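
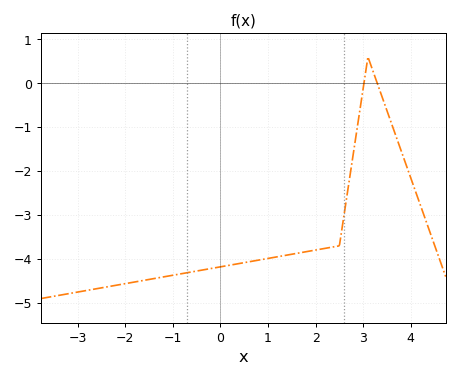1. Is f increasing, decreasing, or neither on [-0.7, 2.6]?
increasing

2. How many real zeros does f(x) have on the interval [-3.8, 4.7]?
2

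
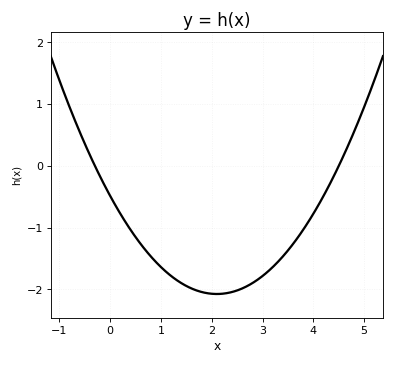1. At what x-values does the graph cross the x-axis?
-0.3, 4.5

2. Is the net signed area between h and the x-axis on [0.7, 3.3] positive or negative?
negative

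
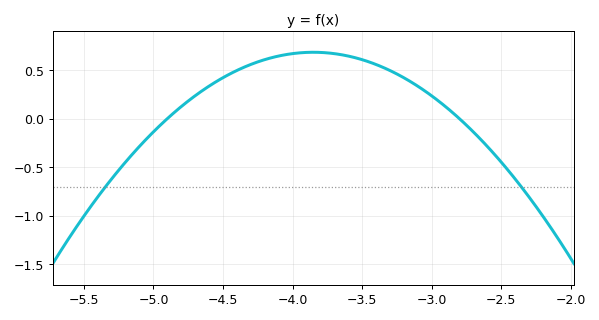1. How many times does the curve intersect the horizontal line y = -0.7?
2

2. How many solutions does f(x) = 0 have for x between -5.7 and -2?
2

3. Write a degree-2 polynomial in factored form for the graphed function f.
y = -0.62(x + 4.9)(x + 2.8)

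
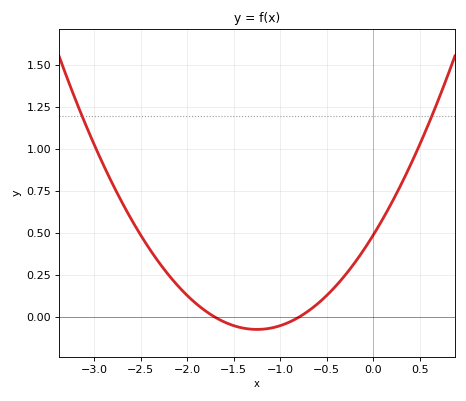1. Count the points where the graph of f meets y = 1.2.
2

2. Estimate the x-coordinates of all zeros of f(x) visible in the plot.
-1.7, -0.8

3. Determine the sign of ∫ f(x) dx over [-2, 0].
positive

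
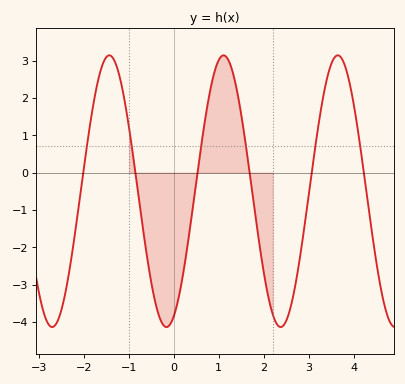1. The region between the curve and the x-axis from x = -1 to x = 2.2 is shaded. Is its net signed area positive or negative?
negative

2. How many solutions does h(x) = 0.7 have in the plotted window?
6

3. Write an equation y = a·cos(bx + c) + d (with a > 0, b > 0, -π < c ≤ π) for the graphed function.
y = 3.64cos(2.47x - 2.73) - 0.5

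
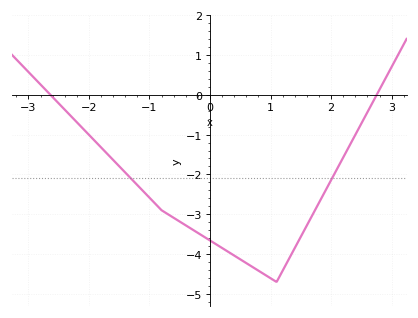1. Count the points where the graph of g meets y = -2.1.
2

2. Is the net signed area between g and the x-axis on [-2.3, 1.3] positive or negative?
negative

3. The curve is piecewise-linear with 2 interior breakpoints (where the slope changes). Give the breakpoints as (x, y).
(-0.8, -2.9); (1.1, -4.7)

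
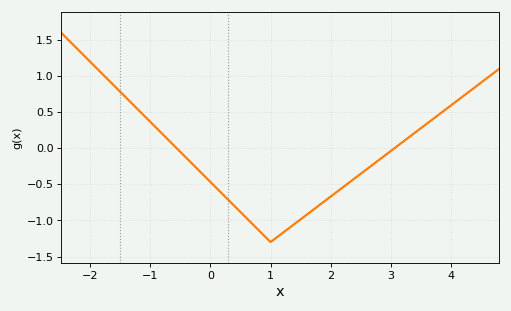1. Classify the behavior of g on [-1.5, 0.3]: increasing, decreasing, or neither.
decreasing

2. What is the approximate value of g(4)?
0.596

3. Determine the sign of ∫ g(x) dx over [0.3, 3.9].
negative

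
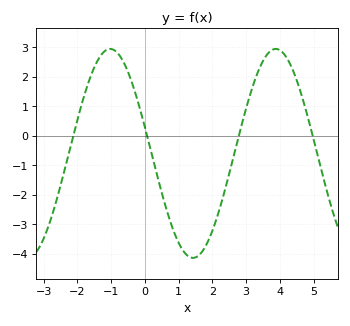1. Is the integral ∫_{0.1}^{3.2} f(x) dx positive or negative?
negative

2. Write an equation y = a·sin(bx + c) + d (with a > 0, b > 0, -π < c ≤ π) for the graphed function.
y = 3.54sin(1.28x + 2.89) - 0.6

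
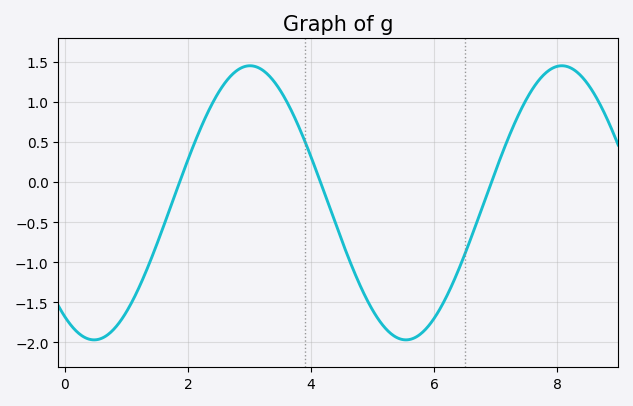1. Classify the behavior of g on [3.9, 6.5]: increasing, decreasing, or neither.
neither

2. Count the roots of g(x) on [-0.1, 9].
3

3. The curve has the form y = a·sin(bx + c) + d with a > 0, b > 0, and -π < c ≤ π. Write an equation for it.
y = 1.71sin(1.24x - 2.16) - 0.26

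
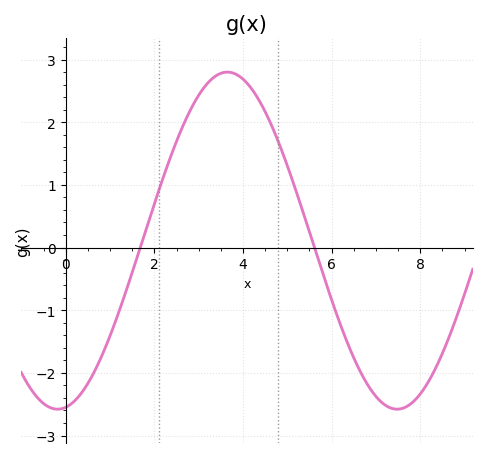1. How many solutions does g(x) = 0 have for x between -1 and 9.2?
2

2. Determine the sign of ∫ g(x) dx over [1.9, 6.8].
positive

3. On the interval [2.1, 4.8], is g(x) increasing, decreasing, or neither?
neither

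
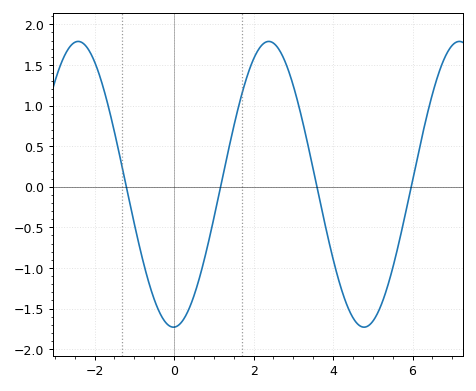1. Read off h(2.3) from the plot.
1.8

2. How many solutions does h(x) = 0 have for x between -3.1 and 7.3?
4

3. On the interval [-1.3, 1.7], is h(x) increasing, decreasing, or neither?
neither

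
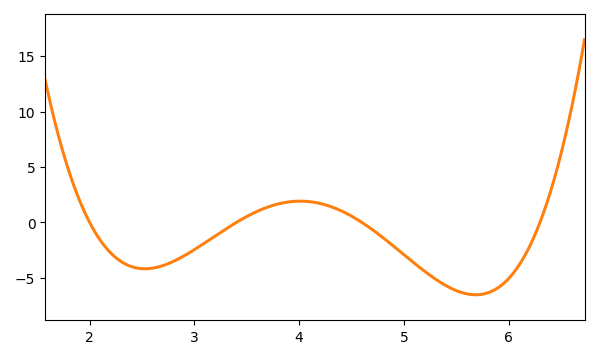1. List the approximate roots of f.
2, 3.4, 4.6, 6.3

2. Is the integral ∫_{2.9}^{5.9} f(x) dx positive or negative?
negative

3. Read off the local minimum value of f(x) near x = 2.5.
-4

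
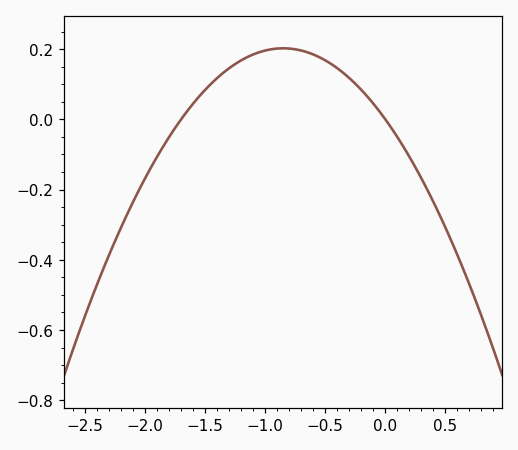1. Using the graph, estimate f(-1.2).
0.16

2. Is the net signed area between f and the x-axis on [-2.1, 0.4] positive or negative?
positive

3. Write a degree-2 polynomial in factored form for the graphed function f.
y = -0.28(x + 1.7)(x - 0)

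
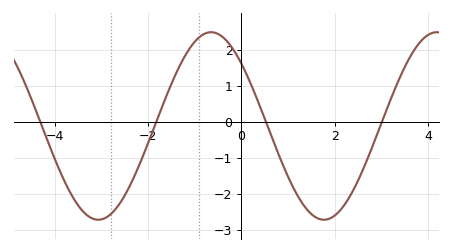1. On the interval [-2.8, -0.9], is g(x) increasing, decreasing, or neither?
increasing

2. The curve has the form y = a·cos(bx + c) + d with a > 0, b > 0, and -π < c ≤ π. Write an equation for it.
y = 2.6cos(1.3x + 0.84) - 0.12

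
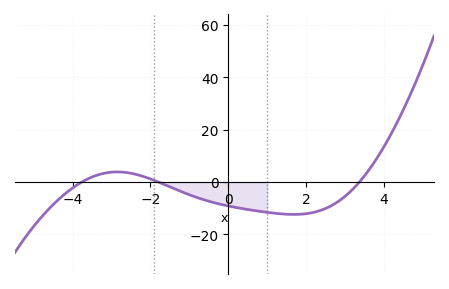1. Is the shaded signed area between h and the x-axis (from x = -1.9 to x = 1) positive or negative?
negative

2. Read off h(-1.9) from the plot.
0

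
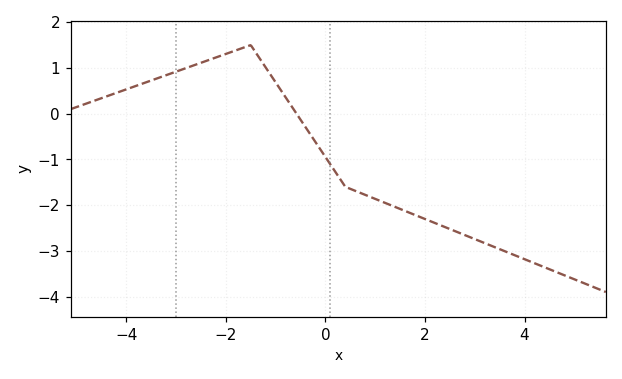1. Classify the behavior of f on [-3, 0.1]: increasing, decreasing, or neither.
neither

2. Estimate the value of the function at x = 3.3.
-2.87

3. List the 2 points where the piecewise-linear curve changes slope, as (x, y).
(-1.5, 1.5); (0.4, -1.6)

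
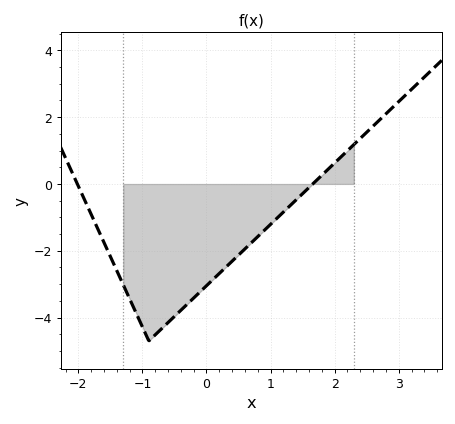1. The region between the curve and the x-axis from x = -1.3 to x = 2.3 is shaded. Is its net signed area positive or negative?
negative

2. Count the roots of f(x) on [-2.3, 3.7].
2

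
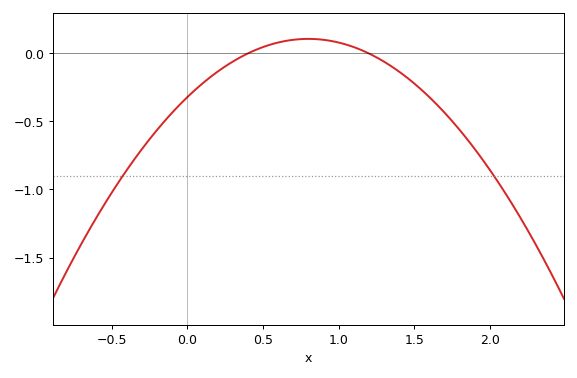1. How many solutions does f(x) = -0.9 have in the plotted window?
2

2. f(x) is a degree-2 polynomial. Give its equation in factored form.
y = -0.67(x - 0.4)(x - 1.2)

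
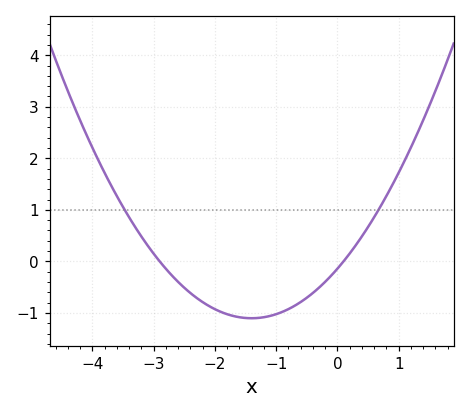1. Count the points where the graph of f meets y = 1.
2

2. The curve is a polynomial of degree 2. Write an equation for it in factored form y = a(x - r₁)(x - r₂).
y = 0.49(x + 2.9)(x - 0.1)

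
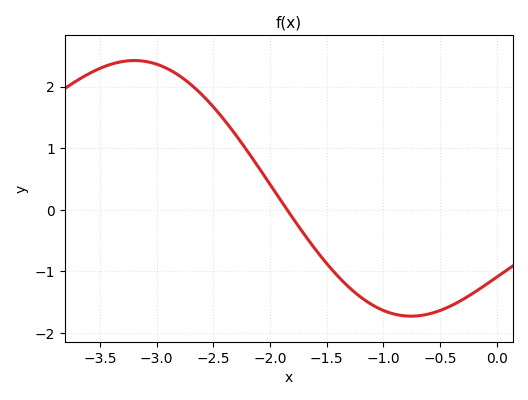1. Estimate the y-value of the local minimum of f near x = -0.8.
-1.73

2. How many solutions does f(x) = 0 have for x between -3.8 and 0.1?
1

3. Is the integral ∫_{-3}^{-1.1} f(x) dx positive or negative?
positive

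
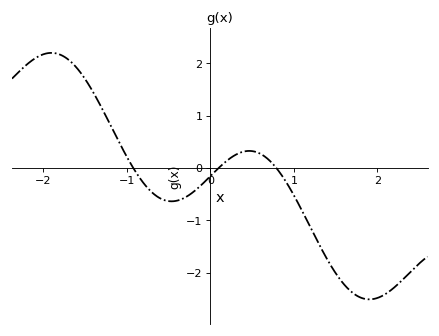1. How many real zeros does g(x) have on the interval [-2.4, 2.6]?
3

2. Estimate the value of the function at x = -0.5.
-0.6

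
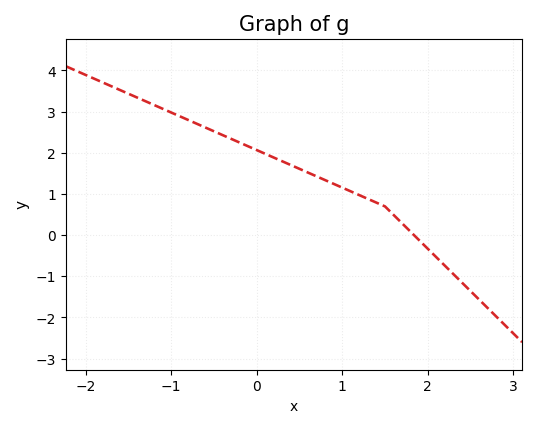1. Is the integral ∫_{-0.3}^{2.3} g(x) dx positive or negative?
positive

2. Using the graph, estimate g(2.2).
-0.7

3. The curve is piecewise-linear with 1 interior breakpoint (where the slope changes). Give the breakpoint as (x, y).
(1.5, 0.7)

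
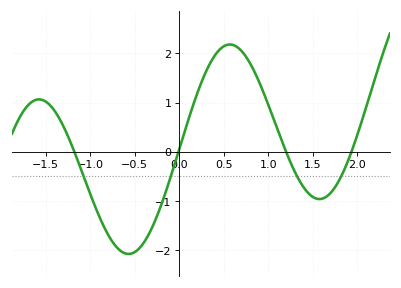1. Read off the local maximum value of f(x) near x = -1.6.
1.06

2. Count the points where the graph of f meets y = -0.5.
4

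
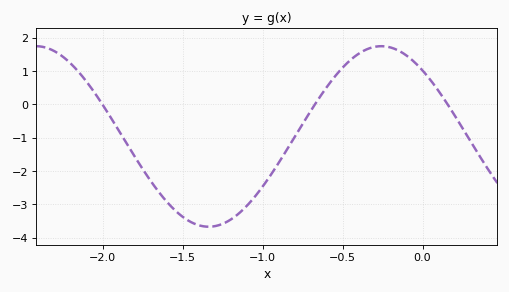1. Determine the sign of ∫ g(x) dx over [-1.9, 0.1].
negative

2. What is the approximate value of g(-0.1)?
1.47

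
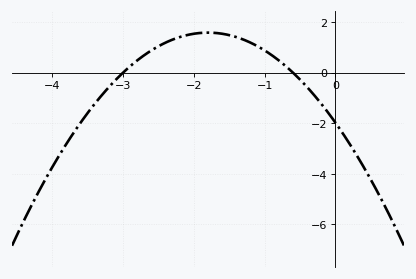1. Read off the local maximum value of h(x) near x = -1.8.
1.6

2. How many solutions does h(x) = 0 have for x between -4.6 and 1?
2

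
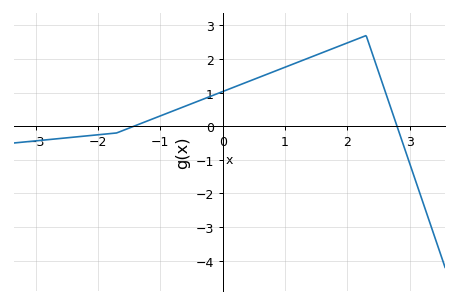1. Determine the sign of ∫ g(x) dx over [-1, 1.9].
positive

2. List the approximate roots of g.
-1.4, 2.8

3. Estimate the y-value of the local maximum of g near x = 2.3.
2.7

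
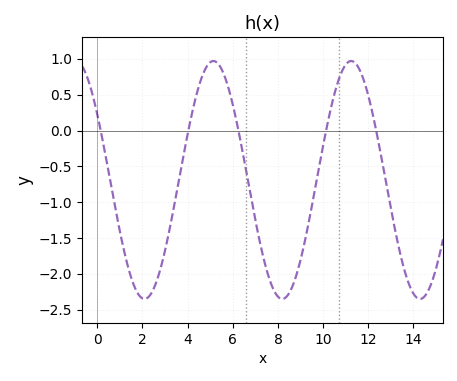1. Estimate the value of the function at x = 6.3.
-0.081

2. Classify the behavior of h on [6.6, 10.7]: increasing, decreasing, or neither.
neither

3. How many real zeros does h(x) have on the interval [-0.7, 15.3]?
5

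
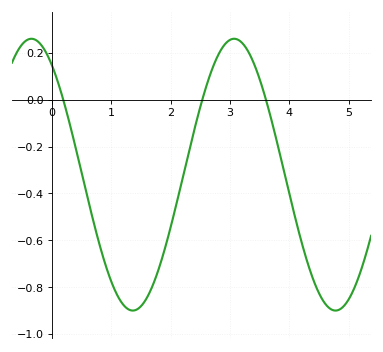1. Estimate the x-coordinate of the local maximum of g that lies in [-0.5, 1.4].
-0.3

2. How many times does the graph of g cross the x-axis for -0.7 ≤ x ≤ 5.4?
3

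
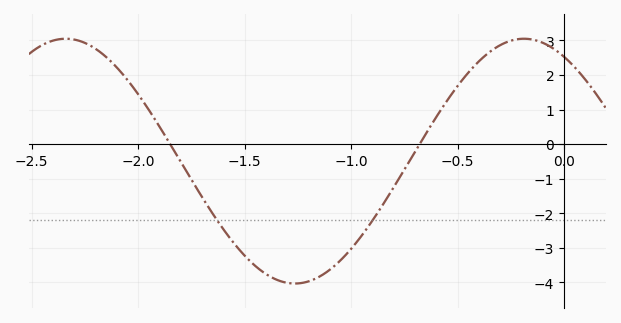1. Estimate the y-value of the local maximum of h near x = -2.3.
3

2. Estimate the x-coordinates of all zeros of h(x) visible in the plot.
-1.85, -0.7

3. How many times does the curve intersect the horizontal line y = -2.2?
2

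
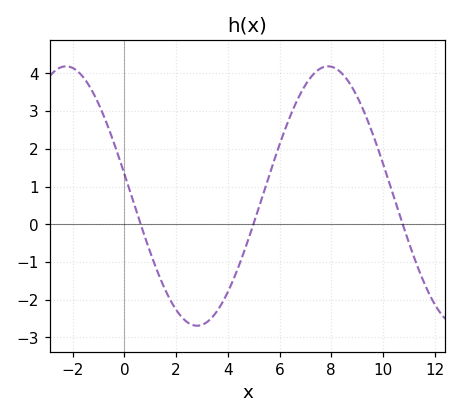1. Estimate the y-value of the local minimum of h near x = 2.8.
-2.69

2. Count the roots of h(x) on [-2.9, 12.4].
3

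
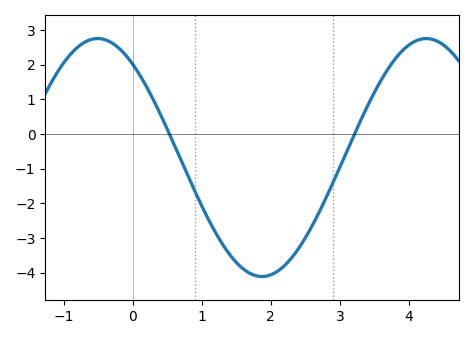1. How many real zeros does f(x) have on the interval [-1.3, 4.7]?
2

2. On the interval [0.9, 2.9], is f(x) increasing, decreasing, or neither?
neither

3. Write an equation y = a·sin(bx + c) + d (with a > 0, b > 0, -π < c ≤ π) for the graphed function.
y = 3.43sin(1.3x + 2.2) - 0.68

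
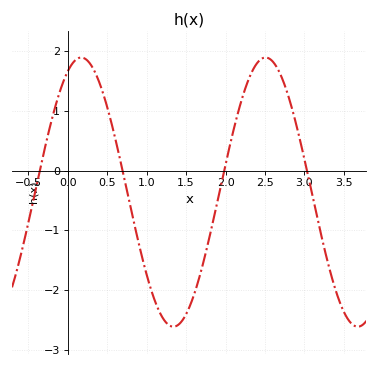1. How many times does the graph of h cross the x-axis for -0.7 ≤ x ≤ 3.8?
4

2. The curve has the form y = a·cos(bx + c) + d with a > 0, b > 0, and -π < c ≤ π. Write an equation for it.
y = 2.25cos(2.7x - 0.46) - 0.36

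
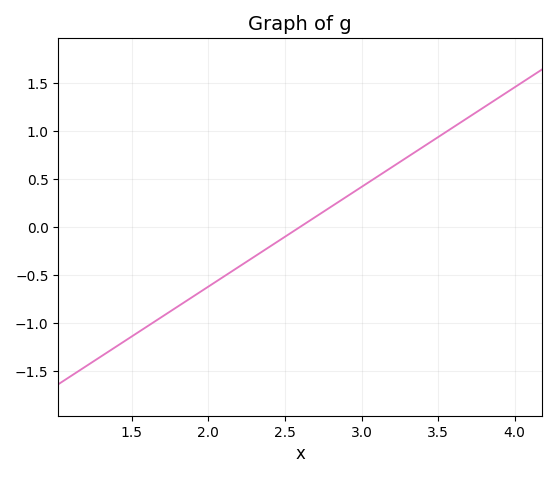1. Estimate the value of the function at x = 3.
0.4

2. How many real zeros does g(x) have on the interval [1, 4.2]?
1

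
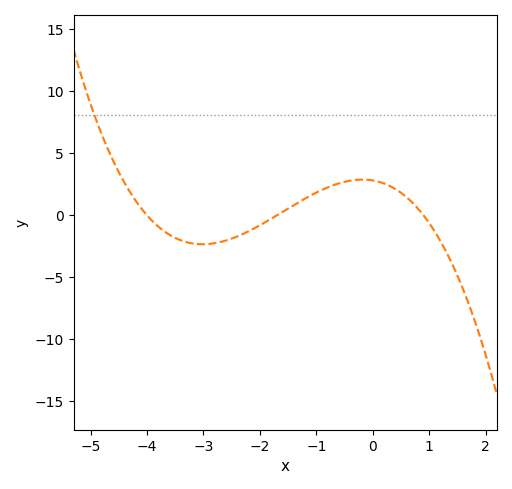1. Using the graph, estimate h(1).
-0.5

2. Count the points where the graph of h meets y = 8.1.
1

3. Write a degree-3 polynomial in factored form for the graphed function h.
y = -0.46(x + 4)(x + 1.7)(x - 0.9)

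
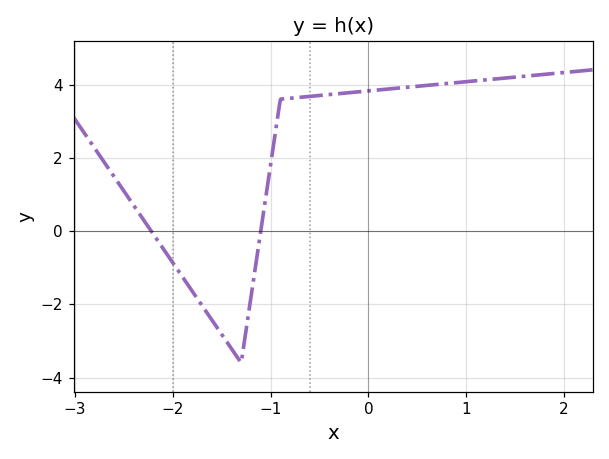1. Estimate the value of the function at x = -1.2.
-1.8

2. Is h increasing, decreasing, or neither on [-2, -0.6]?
neither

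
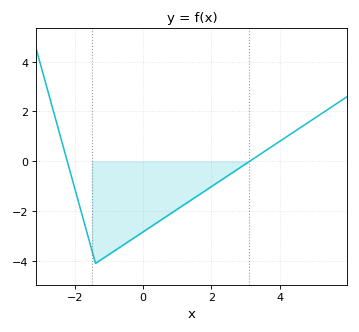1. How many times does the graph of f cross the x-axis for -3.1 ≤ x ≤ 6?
2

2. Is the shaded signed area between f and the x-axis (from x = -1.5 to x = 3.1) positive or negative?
negative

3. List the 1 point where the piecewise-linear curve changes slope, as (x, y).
(-1.4, -4.1)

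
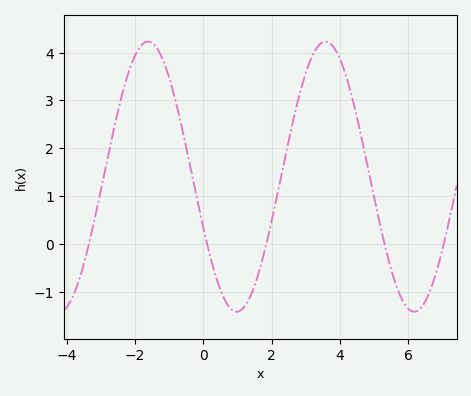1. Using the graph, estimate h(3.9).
4.01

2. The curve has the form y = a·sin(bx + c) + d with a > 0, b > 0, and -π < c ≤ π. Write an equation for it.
y = 2.82sin(1.21x - 2.75) + 1.41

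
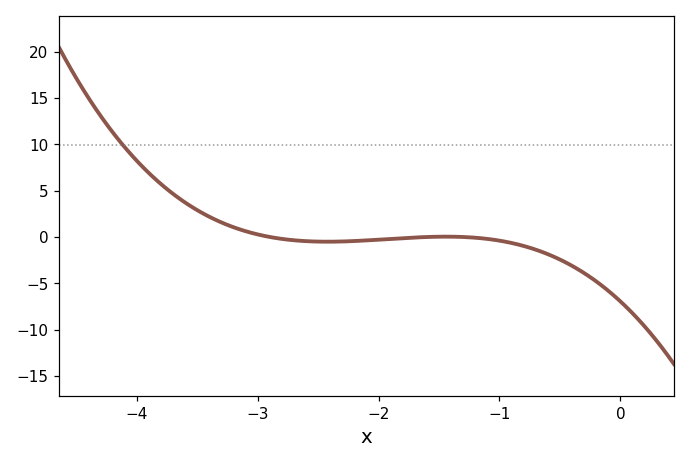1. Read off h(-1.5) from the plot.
0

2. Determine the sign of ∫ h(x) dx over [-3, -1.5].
negative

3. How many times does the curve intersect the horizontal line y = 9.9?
1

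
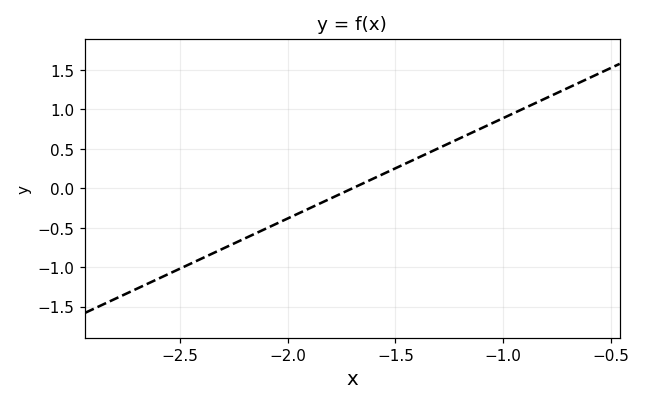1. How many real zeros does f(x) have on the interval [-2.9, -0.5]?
1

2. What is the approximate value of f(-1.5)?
0.254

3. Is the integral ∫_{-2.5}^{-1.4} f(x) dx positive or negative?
negative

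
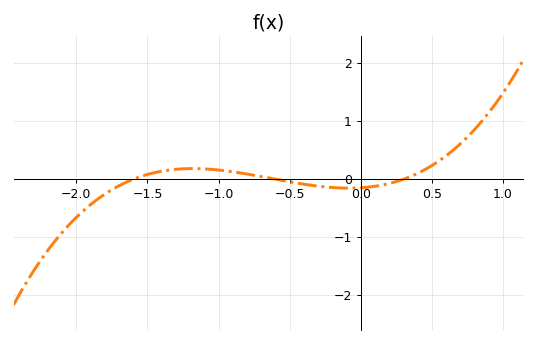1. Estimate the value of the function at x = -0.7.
0.046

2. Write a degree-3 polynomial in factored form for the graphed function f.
y = 0.51(x + 1.6)(x + 0.6)(x - 0.3)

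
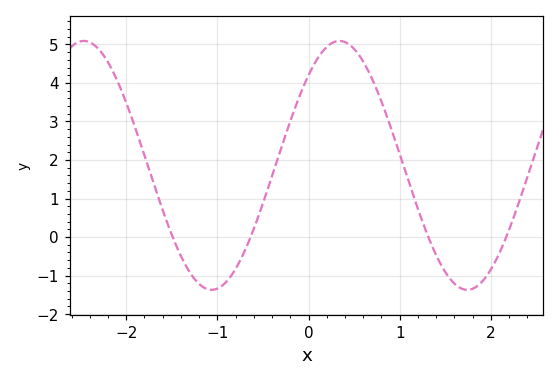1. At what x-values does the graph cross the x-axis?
-1.5, -0.6, 1.3, 2.2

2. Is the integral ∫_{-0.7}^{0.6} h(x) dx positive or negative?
positive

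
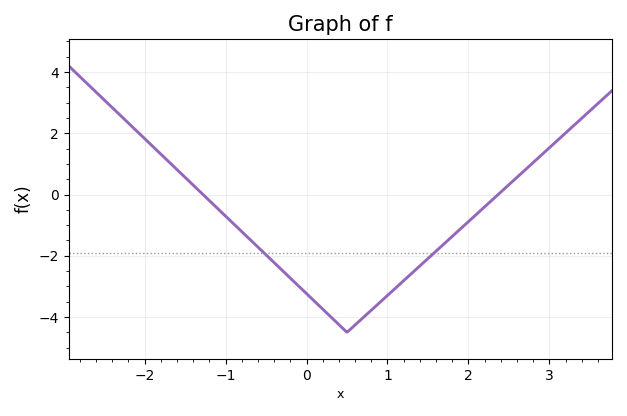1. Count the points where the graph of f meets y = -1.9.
2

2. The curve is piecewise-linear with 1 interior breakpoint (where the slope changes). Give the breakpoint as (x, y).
(0.5, -4.5)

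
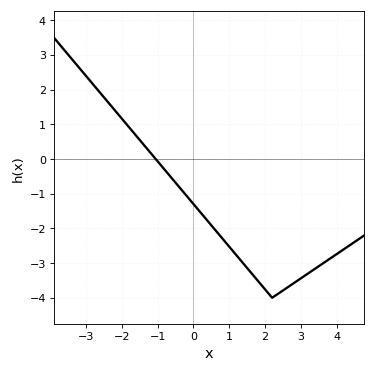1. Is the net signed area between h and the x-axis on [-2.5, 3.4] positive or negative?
negative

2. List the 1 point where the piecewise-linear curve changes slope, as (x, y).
(2.2, -4)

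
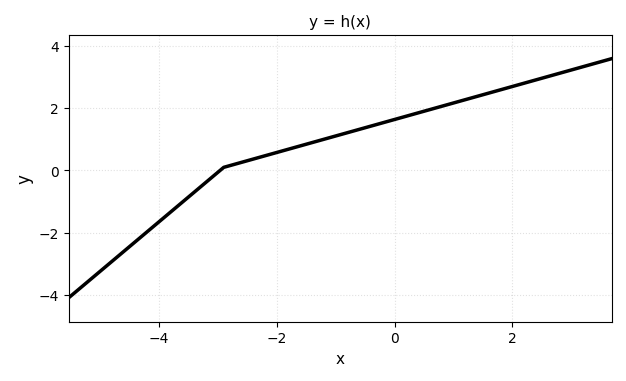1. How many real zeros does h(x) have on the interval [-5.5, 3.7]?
1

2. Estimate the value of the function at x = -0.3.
1.4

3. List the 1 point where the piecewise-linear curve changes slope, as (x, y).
(-2.9, 0.1)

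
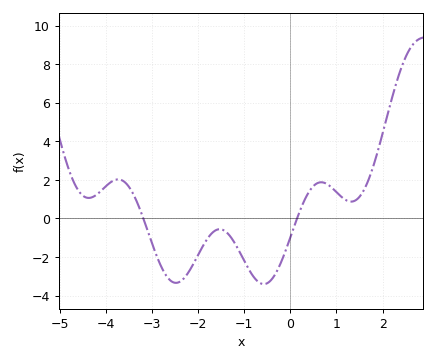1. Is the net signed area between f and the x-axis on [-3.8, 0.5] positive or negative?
negative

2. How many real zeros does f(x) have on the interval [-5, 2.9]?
2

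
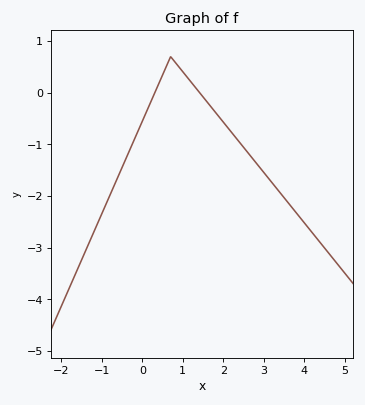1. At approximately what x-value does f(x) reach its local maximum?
0.7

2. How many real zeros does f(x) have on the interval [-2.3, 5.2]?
2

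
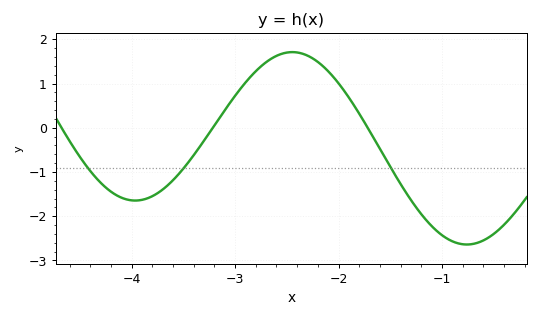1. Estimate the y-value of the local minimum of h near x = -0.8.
-2.6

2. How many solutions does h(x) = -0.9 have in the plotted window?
3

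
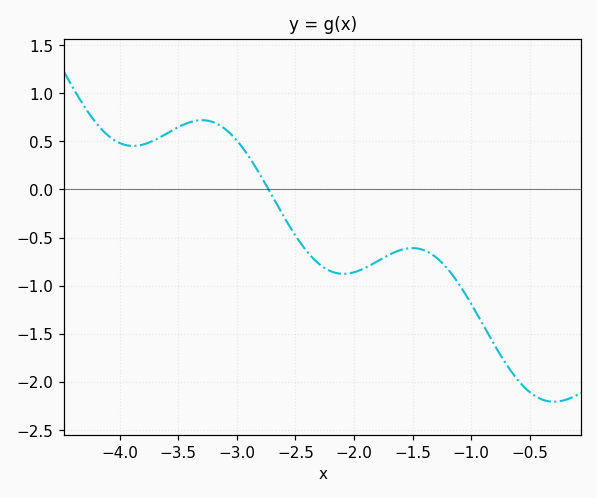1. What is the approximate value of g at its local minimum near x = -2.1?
-0.877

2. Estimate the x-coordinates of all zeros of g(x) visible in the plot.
-2.73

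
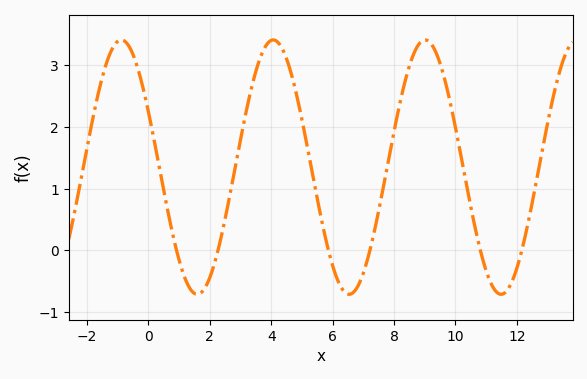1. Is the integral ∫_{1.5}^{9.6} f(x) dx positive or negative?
positive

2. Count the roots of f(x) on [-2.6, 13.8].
6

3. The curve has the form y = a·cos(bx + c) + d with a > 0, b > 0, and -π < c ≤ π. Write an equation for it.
y = 2.06cos(1.3x + 1.1) + 1.35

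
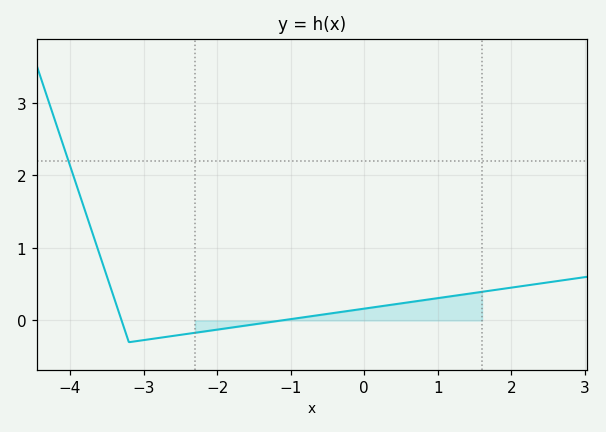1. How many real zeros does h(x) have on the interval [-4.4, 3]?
2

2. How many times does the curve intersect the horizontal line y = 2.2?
1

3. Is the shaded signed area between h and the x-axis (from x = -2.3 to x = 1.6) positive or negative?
positive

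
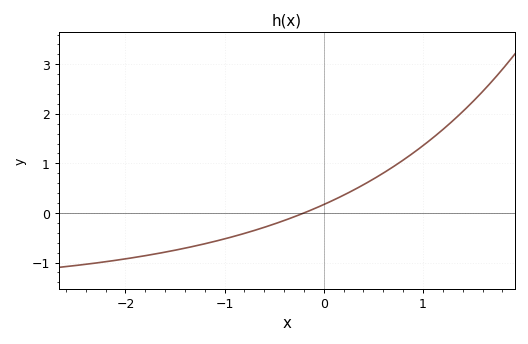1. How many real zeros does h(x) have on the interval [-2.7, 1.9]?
1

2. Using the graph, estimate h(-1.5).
-0.8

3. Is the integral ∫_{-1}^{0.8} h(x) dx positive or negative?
positive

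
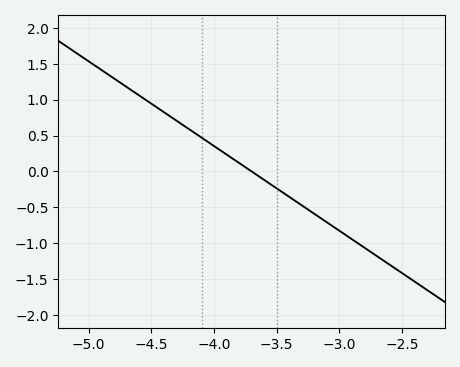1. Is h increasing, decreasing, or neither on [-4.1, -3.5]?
decreasing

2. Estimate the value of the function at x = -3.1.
-0.7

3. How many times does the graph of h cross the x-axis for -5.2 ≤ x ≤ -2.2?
1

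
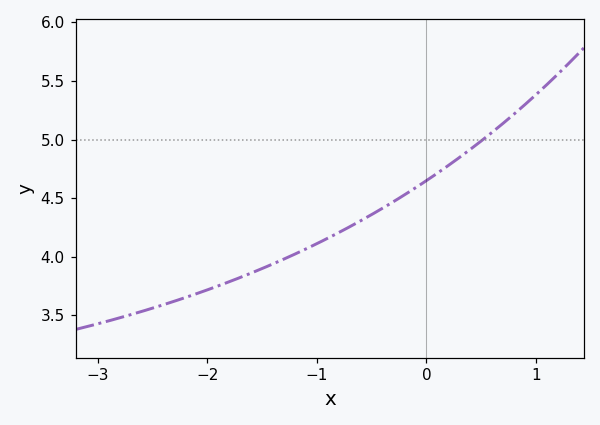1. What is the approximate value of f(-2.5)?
3.56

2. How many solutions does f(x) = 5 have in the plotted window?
1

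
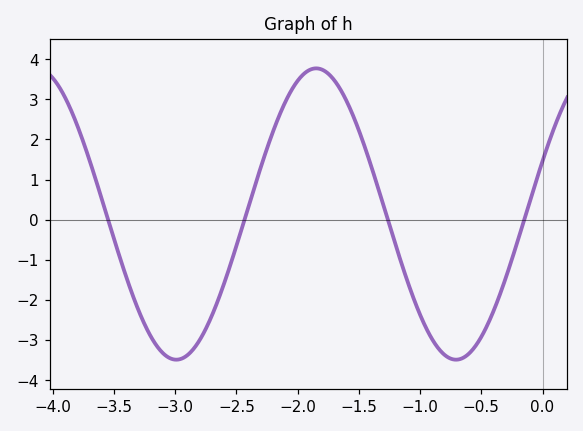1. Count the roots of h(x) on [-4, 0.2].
4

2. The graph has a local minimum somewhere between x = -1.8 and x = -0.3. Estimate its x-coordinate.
-0.7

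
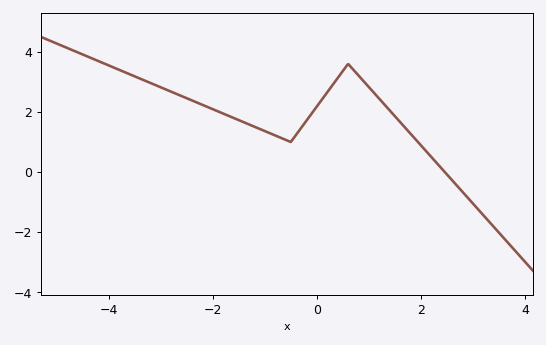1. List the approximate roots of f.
2.4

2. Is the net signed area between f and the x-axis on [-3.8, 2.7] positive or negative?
positive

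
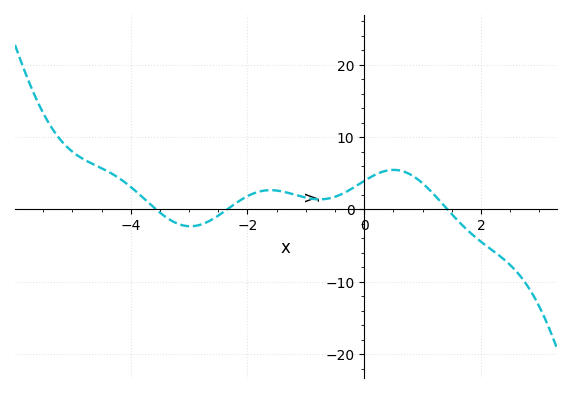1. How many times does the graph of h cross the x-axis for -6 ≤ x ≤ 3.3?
3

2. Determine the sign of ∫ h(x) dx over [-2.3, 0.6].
positive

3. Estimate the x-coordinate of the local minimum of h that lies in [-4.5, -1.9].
-3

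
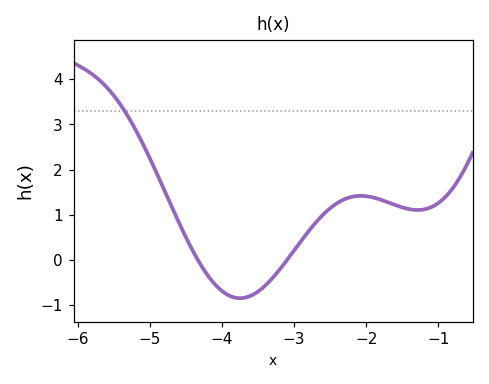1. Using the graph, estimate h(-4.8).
1.6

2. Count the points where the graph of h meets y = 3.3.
1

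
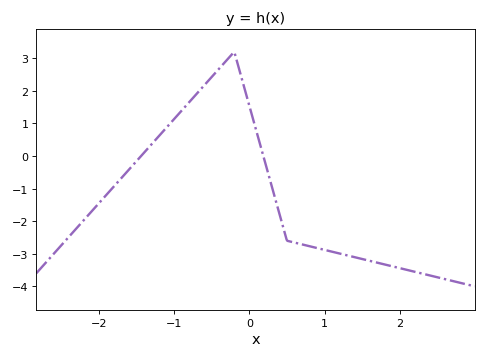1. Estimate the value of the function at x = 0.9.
-2.8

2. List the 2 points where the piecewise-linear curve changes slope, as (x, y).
(-0.2, 3.2); (0.5, -2.6)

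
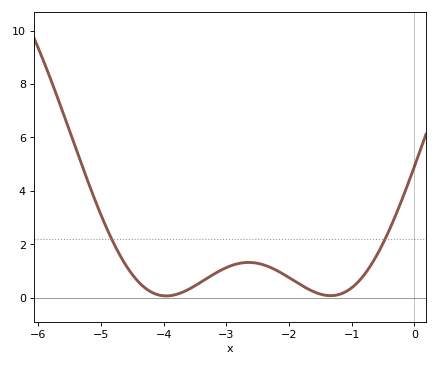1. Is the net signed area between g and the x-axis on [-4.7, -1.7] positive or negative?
positive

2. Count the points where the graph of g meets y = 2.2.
2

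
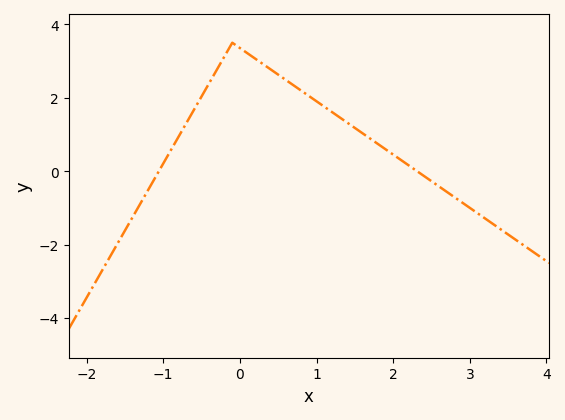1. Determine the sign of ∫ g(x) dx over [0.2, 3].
positive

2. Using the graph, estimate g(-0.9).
0.575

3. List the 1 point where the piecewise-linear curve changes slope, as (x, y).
(-0.1, 3.5)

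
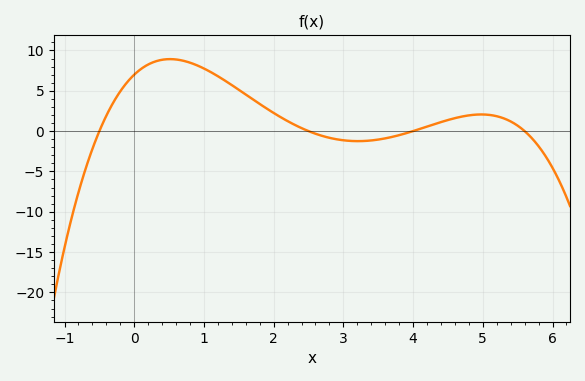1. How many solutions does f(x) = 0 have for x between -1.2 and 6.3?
4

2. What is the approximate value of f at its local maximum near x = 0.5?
8.93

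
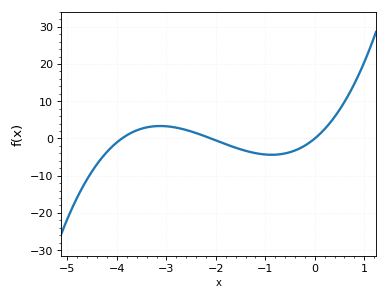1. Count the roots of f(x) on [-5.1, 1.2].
3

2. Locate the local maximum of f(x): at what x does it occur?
-3.13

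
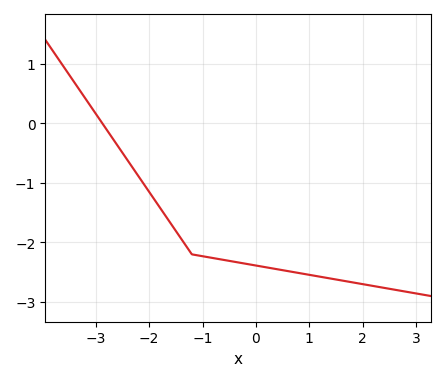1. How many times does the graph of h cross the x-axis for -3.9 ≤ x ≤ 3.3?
1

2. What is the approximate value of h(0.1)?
-2.4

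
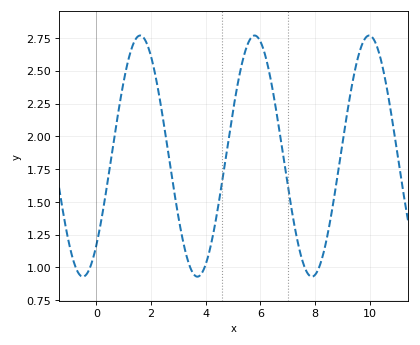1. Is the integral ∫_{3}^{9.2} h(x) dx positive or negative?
positive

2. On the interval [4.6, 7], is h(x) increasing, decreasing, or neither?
neither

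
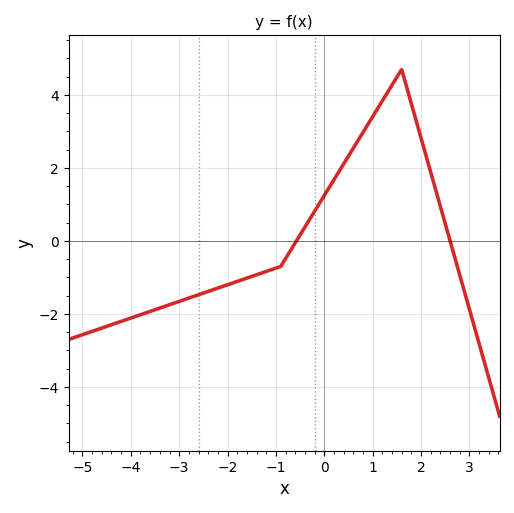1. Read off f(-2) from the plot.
-1.2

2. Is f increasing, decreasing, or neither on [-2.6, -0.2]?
increasing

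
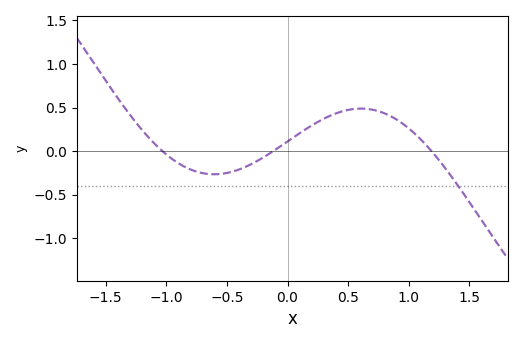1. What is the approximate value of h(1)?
0.261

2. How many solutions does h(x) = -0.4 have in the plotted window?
1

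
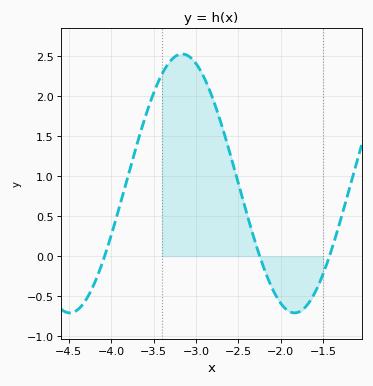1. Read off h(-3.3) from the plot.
2.44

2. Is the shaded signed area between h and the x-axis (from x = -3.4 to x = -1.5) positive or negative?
positive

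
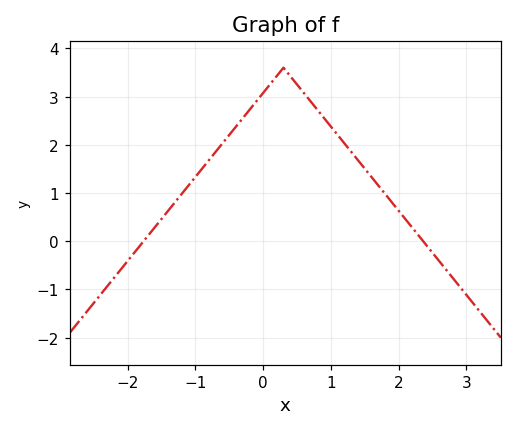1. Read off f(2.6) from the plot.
-0.4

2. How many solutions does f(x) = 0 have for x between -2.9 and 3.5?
2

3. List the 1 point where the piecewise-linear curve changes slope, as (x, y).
(0.3, 3.6)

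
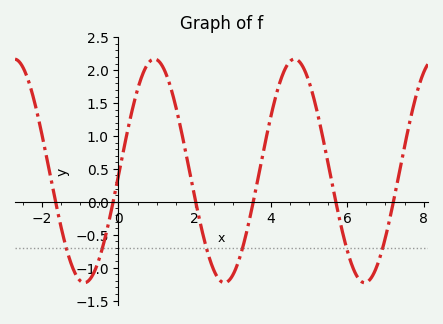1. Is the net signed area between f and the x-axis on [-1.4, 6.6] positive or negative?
positive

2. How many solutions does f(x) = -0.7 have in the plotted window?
6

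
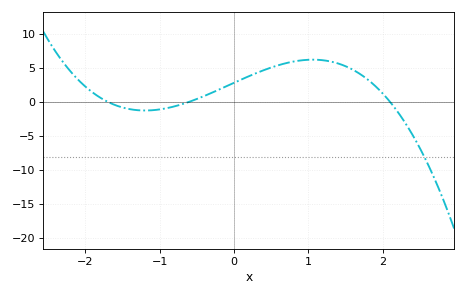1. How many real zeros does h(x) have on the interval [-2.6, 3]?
3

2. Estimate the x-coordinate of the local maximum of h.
1.1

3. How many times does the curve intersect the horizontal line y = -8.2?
1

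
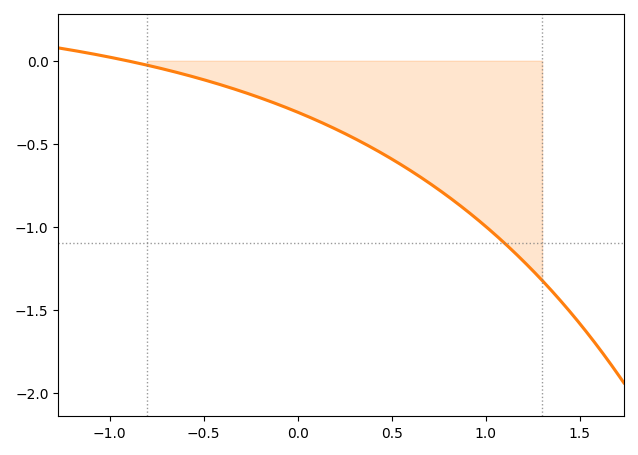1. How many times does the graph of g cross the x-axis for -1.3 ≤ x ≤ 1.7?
1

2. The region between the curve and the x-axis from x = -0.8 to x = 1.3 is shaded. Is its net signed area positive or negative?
negative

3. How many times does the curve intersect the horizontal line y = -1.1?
1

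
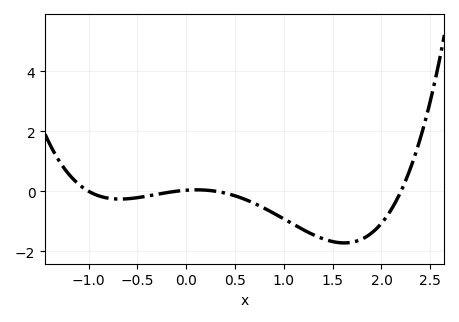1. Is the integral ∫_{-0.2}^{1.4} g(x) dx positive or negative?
negative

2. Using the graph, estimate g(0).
0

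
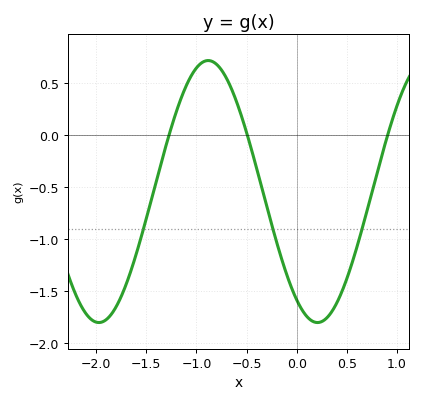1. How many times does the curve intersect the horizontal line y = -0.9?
3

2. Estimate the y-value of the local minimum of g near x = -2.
-1.8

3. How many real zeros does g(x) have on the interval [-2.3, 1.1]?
3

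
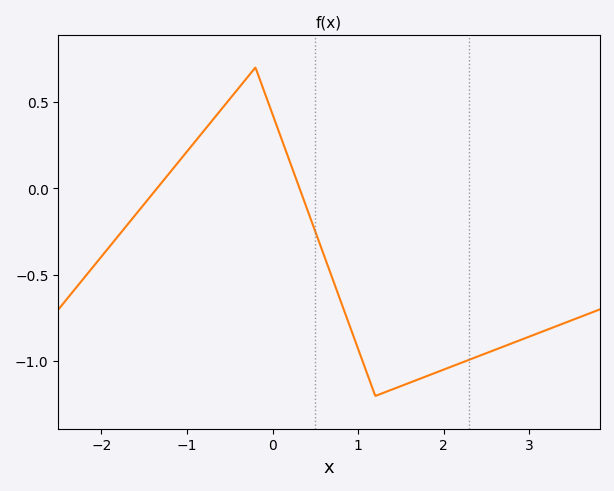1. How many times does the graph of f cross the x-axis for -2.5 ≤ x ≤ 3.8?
2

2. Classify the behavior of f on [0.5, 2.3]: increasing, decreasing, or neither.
neither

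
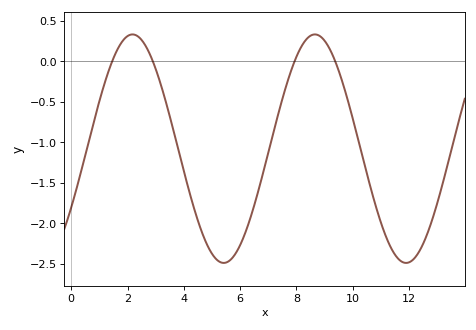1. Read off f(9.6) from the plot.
-0.222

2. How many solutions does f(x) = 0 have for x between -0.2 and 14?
4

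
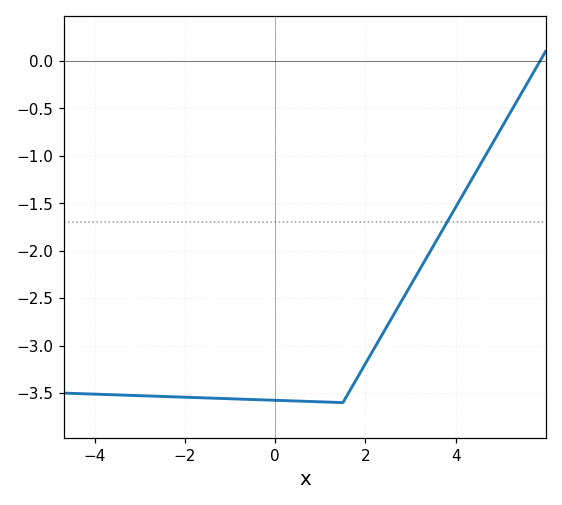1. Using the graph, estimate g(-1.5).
-3.55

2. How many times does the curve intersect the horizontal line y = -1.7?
1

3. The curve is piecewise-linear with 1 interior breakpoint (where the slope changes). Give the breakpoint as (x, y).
(1.5, -3.6)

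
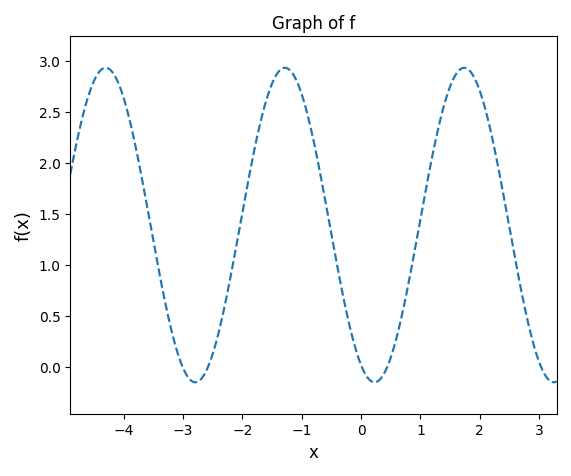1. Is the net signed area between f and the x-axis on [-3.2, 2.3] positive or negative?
positive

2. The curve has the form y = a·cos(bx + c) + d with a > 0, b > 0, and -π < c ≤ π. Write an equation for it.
y = 1.54cos(2.08x + 2.67) + 1.39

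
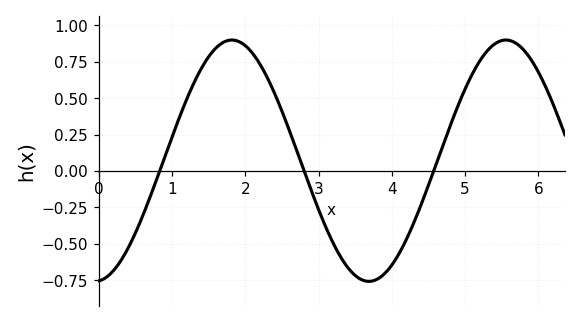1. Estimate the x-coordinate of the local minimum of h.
3.69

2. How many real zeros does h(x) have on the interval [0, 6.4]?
3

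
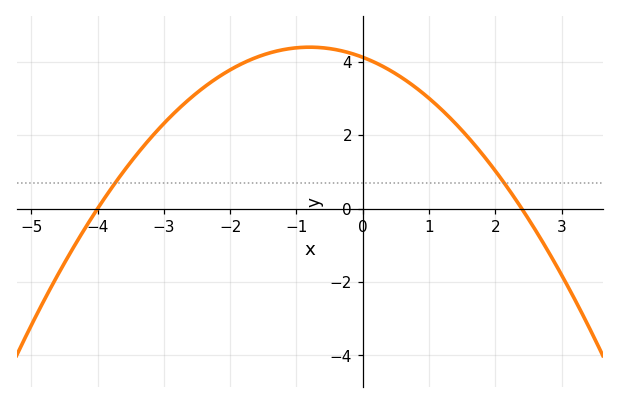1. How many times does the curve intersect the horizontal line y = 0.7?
2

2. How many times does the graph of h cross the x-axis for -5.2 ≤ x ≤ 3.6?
2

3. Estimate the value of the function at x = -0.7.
4.4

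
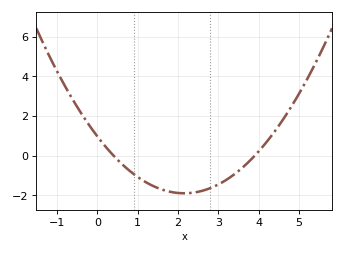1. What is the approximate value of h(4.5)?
1.6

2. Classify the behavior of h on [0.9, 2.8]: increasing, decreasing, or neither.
neither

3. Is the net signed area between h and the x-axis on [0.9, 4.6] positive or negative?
negative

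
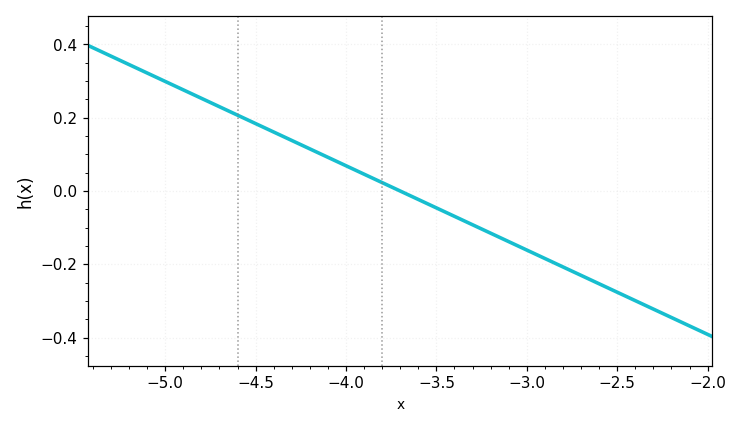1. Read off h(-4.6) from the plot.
0.2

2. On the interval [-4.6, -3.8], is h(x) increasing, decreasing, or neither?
decreasing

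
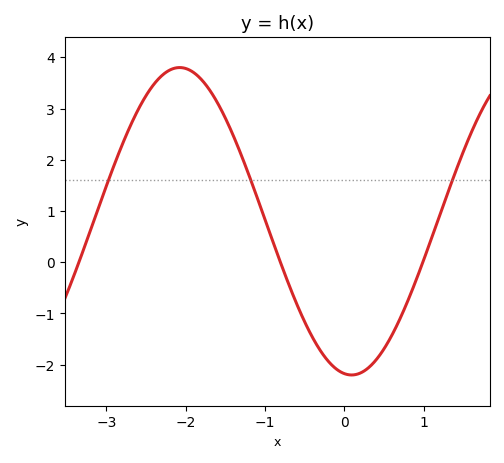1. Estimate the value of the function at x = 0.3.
-2.06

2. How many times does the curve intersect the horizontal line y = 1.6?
3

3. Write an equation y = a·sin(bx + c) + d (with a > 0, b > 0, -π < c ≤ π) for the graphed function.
y = 3sin(1.45x - 1.7) + 0.8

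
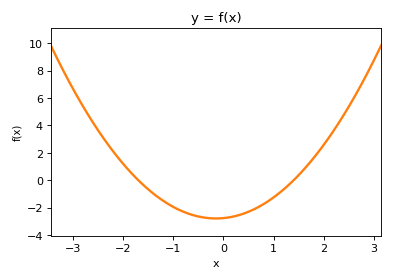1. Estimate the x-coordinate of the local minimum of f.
-0.15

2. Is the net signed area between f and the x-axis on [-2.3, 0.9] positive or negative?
negative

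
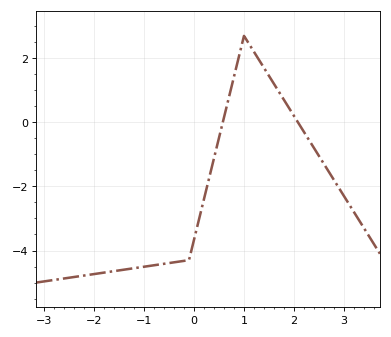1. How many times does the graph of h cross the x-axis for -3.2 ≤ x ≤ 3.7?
2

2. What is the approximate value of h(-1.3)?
-4.57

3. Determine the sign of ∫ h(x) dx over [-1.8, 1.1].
negative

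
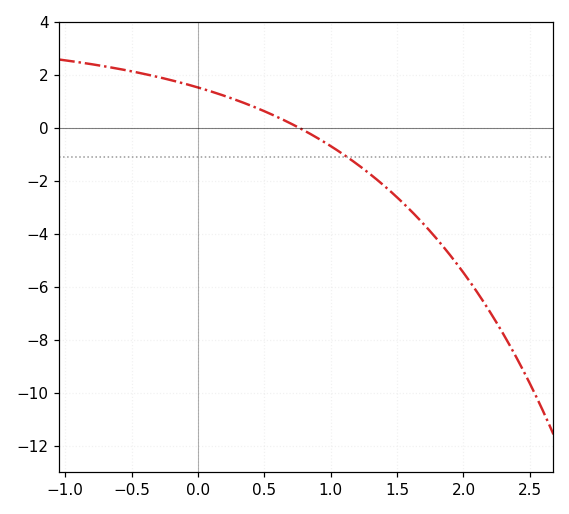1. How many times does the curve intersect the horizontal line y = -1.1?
1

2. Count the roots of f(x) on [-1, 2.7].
1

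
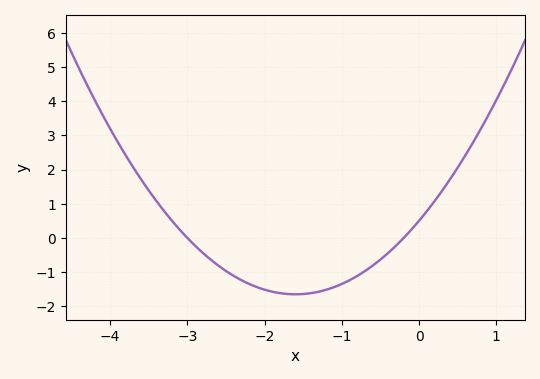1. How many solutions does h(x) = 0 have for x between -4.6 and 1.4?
2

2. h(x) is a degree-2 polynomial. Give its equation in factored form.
y = 0.84(x + 3)(x + 0.2)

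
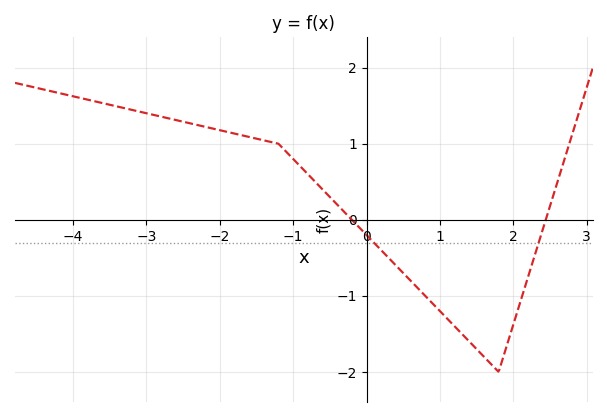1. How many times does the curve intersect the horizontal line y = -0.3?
2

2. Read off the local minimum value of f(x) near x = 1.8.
-2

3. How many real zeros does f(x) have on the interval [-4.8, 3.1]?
2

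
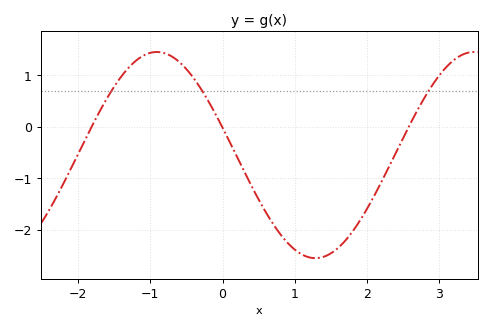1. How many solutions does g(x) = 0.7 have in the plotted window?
3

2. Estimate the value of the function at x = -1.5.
0.78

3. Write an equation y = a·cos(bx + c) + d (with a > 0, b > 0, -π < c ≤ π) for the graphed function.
y = 2cos(1.43x + 1.3) - 0.55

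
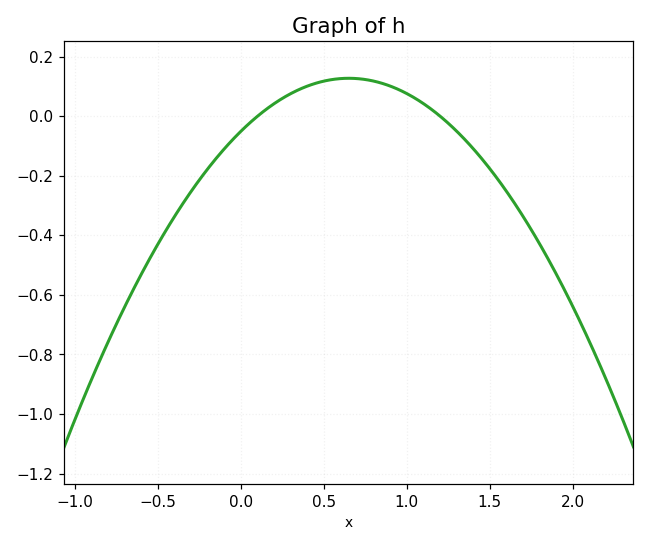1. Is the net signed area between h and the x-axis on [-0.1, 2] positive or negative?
negative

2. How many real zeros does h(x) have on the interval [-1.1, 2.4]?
2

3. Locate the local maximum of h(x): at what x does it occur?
0.65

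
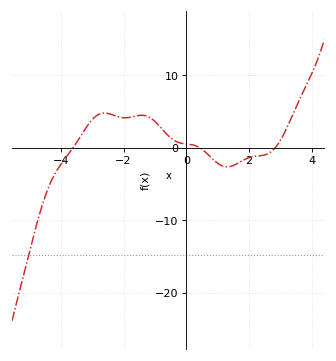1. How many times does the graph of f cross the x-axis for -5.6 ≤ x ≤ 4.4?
3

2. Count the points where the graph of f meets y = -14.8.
1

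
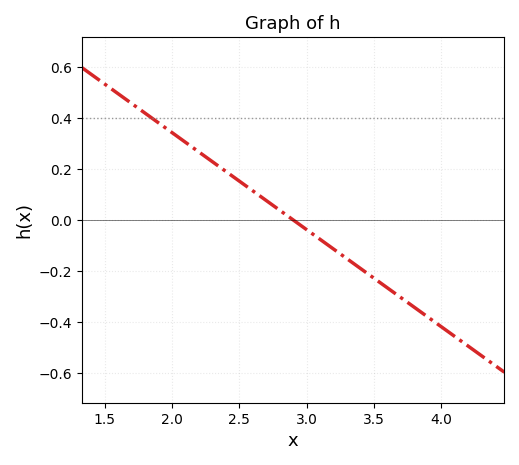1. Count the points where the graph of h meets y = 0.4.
1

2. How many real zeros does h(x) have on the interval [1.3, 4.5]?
1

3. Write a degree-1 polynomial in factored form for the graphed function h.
y = -0.38(x - 2.9)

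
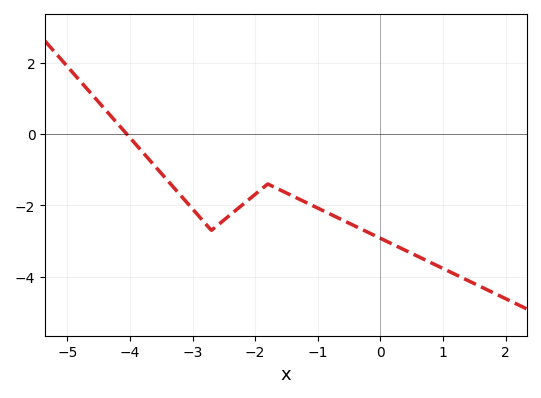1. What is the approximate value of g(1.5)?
-4.19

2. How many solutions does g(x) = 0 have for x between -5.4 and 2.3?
1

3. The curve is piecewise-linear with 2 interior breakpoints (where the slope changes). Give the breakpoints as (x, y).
(-2.7, -2.7); (-1.8, -1.4)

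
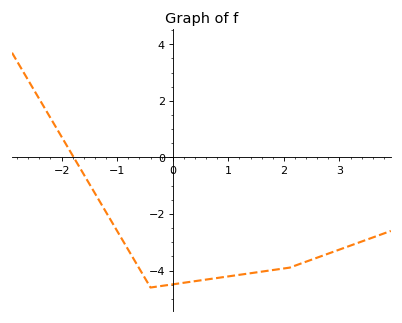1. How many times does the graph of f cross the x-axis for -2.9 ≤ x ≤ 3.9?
1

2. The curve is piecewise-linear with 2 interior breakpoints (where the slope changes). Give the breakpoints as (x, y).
(-0.4, -4.6); (2.1, -3.9)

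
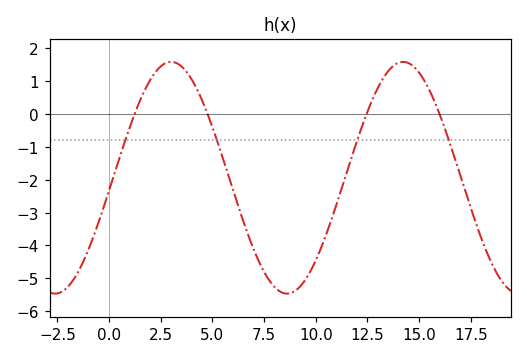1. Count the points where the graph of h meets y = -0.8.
4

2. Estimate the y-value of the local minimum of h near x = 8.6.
-5.47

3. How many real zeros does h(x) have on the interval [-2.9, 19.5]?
4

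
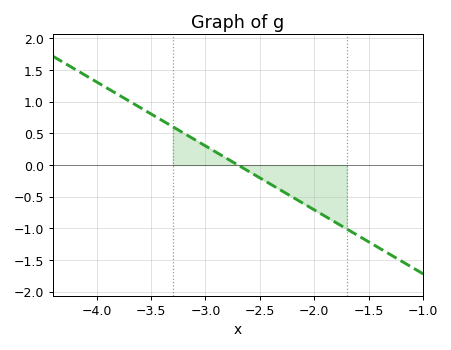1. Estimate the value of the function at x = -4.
1.31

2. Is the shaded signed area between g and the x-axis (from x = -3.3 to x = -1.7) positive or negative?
negative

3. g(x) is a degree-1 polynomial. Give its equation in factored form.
y = -1.01(x + 2.7)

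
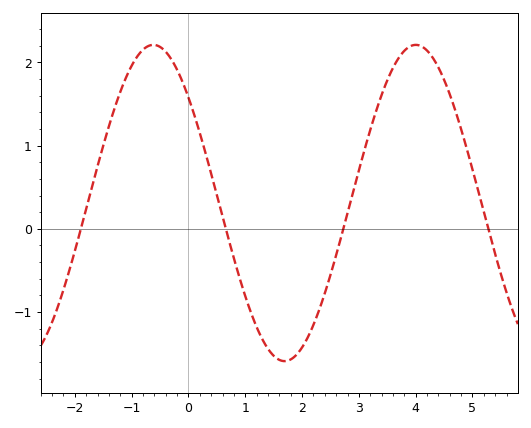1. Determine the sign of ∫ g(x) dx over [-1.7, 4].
positive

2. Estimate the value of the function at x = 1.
-0.808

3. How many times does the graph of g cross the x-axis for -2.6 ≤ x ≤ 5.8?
4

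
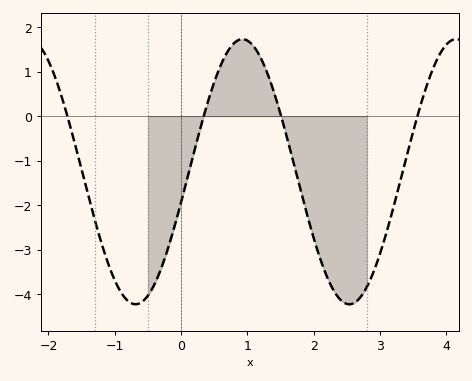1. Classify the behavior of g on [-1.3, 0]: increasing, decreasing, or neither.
neither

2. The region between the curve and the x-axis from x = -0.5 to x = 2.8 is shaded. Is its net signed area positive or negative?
negative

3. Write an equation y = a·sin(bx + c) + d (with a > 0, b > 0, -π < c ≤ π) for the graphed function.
y = 2.98sin(1.95x - 0.23) - 1.25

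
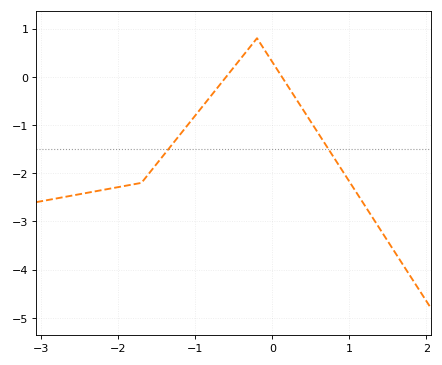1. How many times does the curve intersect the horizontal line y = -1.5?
2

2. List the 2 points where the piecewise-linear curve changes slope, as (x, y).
(-1.7, -2.2); (-0.2, 0.8)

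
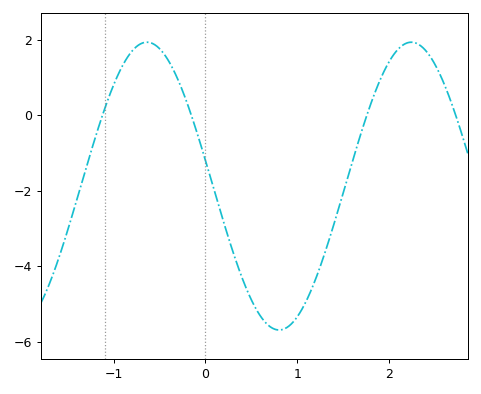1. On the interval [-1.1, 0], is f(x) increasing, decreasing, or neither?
neither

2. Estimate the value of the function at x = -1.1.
0.155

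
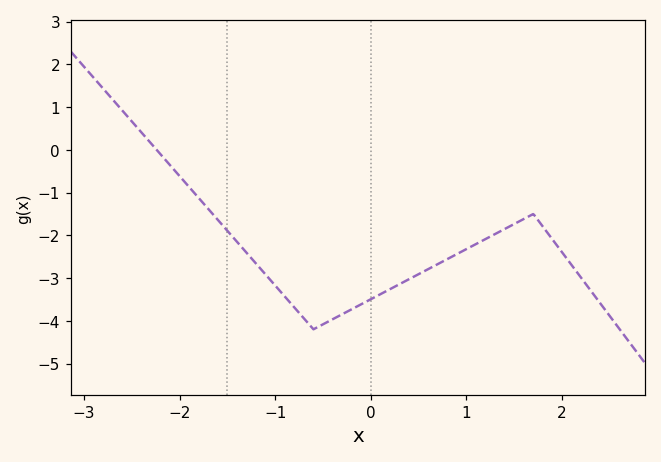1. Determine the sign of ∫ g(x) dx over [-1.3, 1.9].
negative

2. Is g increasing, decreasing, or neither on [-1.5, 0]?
neither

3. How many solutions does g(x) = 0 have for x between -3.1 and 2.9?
1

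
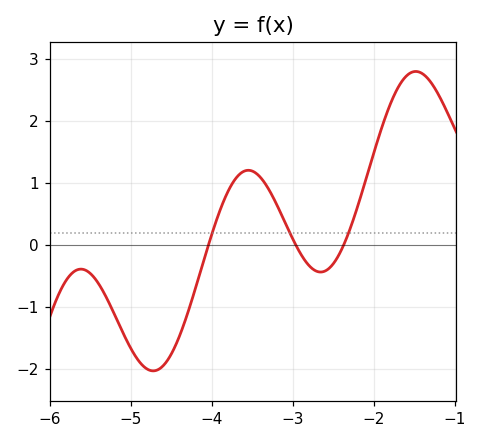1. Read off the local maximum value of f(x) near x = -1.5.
2.8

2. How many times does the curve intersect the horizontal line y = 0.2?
3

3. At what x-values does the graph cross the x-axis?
-4.04, -2.96, -2.37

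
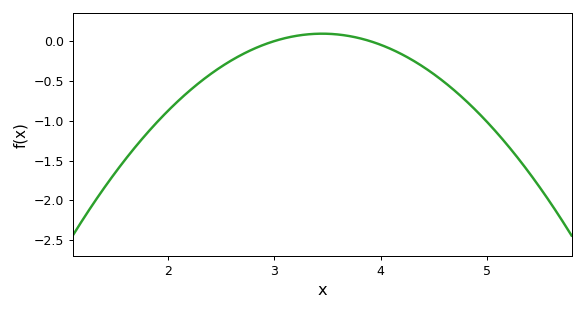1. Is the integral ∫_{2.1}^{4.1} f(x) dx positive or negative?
negative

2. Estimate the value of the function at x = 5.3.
-1.48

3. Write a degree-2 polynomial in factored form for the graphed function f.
y = -0.46(x - 3)(x - 3.9)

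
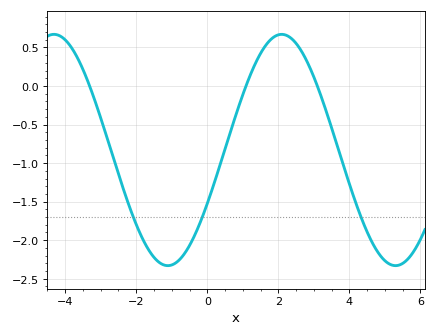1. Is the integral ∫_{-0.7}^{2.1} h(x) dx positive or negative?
negative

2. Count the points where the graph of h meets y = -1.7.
3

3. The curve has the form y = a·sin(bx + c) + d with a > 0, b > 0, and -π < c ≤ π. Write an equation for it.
y = 1.5sin(0.98x - 0.482) - 0.83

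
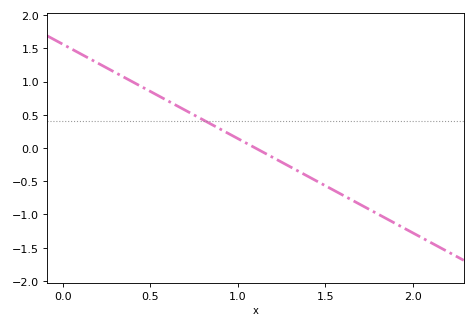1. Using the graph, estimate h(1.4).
-0.426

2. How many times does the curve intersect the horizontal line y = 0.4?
1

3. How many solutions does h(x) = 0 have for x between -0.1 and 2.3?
1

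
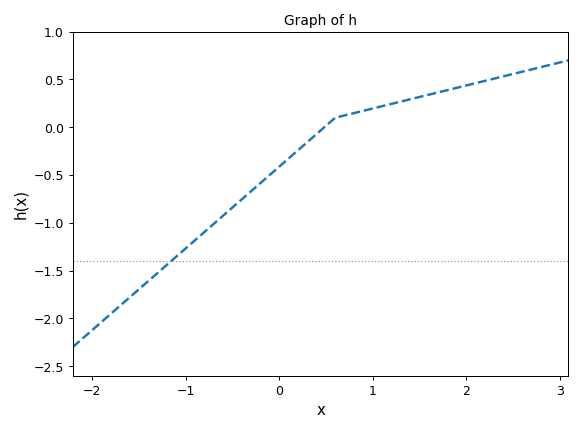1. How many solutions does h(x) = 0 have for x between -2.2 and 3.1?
1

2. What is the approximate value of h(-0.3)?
-0.65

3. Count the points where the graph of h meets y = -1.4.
1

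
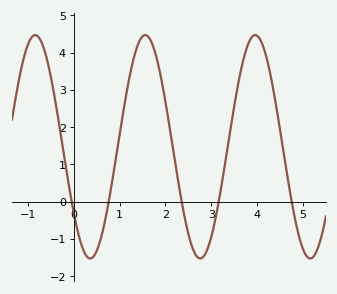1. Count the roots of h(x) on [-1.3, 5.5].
5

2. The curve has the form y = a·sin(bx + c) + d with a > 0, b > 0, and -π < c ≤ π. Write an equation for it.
y = 3sin(2.6x - 2.5) + 1.47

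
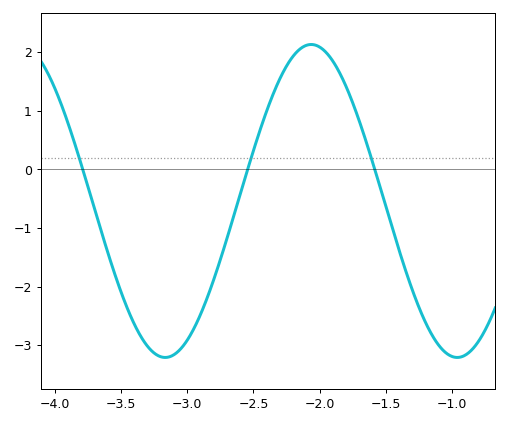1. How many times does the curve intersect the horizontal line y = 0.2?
3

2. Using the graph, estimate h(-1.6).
0.119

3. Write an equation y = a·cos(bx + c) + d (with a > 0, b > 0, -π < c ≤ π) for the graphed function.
y = 2.67cos(2.85x - 0.402) - 0.54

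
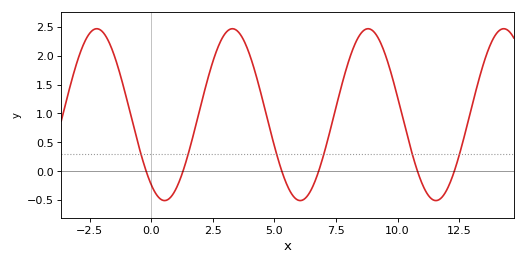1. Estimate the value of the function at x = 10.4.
0.6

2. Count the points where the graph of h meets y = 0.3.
6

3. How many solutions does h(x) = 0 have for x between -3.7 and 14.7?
6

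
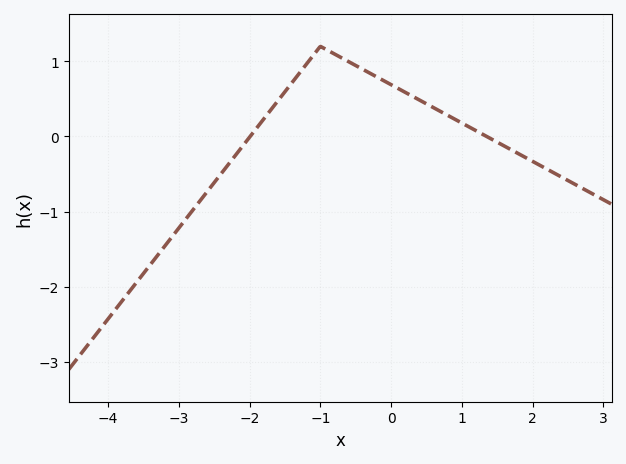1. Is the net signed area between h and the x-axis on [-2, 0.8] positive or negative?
positive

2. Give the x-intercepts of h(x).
-2, 1.4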